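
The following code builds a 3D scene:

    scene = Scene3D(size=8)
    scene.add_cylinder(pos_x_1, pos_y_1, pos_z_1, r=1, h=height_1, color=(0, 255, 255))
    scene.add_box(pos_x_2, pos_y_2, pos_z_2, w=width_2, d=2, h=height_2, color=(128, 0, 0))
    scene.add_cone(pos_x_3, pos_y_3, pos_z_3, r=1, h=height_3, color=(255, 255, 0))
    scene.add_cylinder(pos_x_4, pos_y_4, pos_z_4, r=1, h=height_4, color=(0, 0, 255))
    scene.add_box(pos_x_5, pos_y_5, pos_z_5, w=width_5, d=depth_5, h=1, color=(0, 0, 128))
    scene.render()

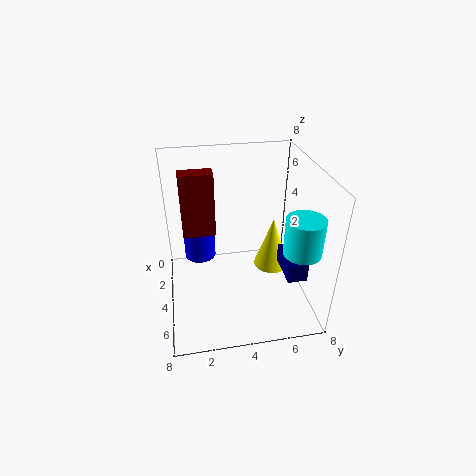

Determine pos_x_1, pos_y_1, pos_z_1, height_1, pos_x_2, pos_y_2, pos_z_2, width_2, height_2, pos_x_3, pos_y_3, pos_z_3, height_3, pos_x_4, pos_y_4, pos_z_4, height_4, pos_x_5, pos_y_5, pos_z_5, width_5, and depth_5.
pos_x_1 = 6
pos_y_1 = 7
pos_z_1 = 4
height_1 = 2
pos_x_2 = 1
pos_y_2 = 1
pos_z_2 = 3
width_2 = 1
height_2 = 4
pos_x_3 = 4
pos_y_3 = 6
pos_z_3 = 2
height_3 = 3
pos_x_4 = 1
pos_y_4 = 2
pos_z_4 = 1
height_4 = 3
pos_x_5 = 5
pos_y_5 = 6
pos_z_5 = 3
width_5 = 2
depth_5 = 1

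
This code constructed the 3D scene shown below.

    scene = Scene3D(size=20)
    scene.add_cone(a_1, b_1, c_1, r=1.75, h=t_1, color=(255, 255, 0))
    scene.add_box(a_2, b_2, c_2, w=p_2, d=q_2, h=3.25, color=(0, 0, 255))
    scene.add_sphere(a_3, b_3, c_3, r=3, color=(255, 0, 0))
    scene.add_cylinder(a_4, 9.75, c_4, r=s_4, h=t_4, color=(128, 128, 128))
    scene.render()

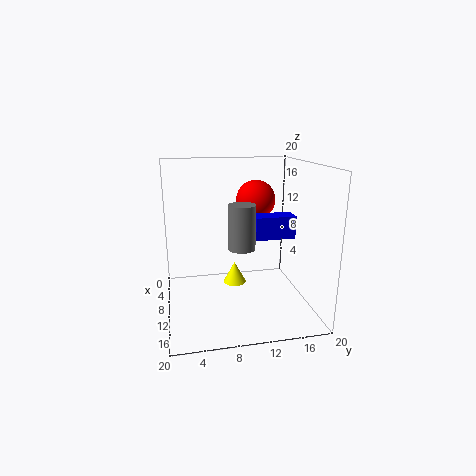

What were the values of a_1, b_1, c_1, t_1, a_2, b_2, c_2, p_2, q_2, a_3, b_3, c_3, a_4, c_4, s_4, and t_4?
a_1 = 6.25
b_1 = 10.25
c_1 = 1.5
t_1 = 3.25
a_2 = 7.75
b_2 = 12.5
c_2 = 9.5
p_2 = 2.75
q_2 = 5.75
a_3 = 4.25
b_3 = 14
c_3 = 14
a_4 = 13.5
c_4 = 9.75
s_4 = 1.75
t_4 = 5.75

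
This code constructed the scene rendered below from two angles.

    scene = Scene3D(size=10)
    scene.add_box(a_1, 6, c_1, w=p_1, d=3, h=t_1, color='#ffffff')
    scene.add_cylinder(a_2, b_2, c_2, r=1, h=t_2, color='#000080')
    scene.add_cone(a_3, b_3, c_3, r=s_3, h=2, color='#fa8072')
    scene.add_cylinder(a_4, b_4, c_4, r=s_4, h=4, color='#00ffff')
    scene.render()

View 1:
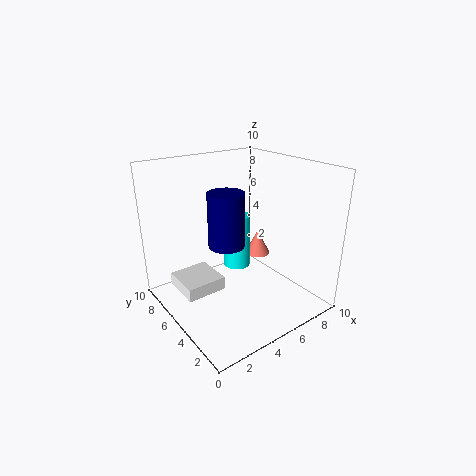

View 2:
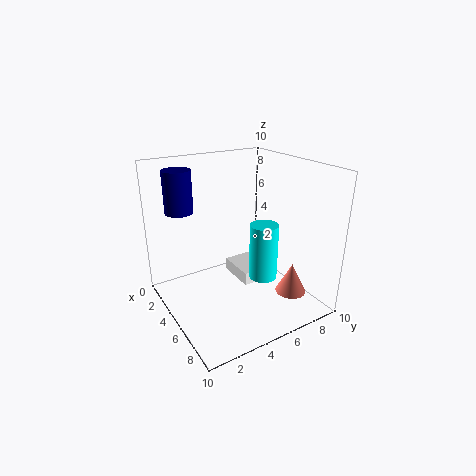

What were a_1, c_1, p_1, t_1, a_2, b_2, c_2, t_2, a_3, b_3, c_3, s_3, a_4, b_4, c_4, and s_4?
a_1 = 1.5
c_1 = 0.5
p_1 = 3
t_1 = 1
a_2 = 2
b_2 = 2
c_2 = 6.5
t_2 = 3
a_3 = 8.5
b_3 = 7
c_3 = 2
s_3 = 1
a_4 = 6
b_4 = 6.5
c_4 = 2
s_4 = 1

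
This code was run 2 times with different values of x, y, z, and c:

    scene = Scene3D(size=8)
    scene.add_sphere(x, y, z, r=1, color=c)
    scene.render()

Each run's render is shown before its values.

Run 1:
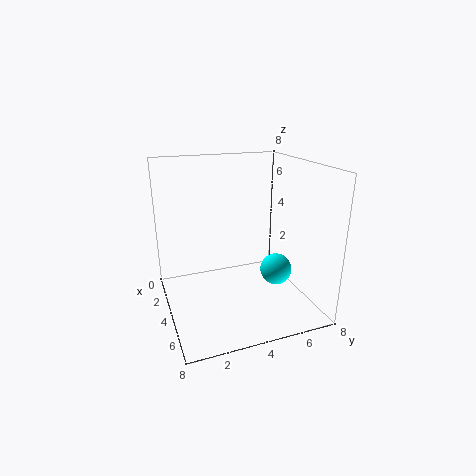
x = 3
y = 7
z = 1
c = 'cyan'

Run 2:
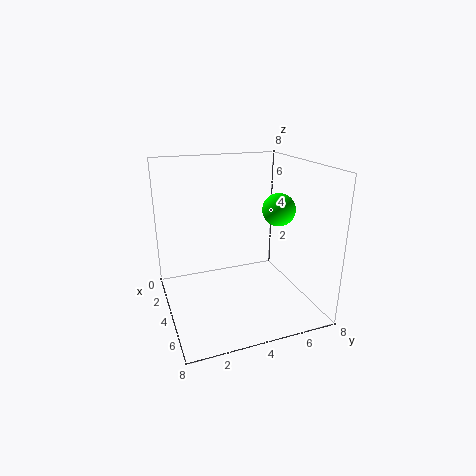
x = 3
y = 7
z = 5
c = 'lime'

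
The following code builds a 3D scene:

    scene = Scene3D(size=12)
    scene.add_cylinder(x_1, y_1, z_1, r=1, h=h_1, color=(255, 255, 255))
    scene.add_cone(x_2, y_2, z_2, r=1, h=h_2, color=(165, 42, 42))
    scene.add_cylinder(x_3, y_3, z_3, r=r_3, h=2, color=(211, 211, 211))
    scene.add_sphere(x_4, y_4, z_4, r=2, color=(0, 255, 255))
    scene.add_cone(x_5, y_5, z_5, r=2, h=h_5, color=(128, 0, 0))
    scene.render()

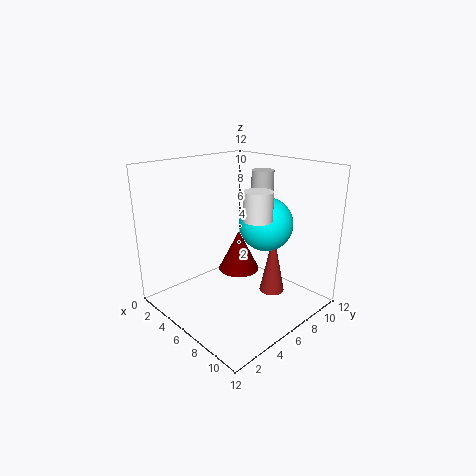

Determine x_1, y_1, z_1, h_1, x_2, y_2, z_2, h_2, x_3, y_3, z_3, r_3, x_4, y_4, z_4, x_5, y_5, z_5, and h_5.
x_1 = 10
y_1 = 4
z_1 = 9
h_1 = 2
x_2 = 9
y_2 = 7
z_2 = 2
h_2 = 5
x_3 = 5
y_3 = 10
z_3 = 9
r_3 = 1
x_4 = 9
y_4 = 6
z_4 = 8
x_5 = 3
y_5 = 9
z_5 = 1
h_5 = 4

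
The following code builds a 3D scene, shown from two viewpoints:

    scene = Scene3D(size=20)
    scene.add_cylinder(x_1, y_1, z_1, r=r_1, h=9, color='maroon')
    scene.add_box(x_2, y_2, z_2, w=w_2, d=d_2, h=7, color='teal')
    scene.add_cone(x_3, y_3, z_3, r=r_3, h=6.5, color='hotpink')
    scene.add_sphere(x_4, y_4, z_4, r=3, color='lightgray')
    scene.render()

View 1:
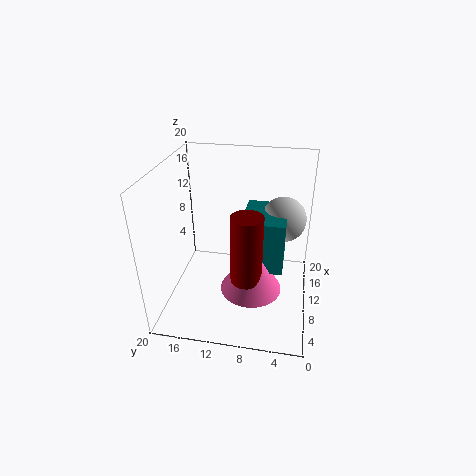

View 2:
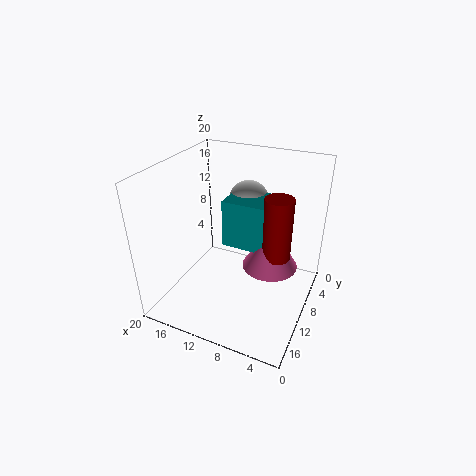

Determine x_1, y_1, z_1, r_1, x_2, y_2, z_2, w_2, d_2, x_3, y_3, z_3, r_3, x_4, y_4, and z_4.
x_1 = 5
y_1 = 8
z_1 = 7
r_1 = 2
x_2 = 6
y_2 = 3.5
z_2 = 7.5
w_2 = 7
d_2 = 5.5
x_3 = 6
y_3 = 7.5
z_3 = 5
r_3 = 4
x_4 = 11
y_4 = 4
z_4 = 13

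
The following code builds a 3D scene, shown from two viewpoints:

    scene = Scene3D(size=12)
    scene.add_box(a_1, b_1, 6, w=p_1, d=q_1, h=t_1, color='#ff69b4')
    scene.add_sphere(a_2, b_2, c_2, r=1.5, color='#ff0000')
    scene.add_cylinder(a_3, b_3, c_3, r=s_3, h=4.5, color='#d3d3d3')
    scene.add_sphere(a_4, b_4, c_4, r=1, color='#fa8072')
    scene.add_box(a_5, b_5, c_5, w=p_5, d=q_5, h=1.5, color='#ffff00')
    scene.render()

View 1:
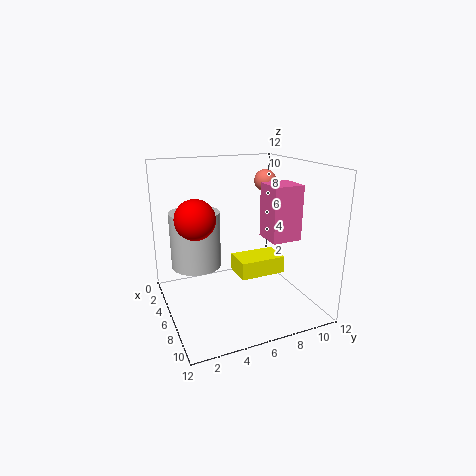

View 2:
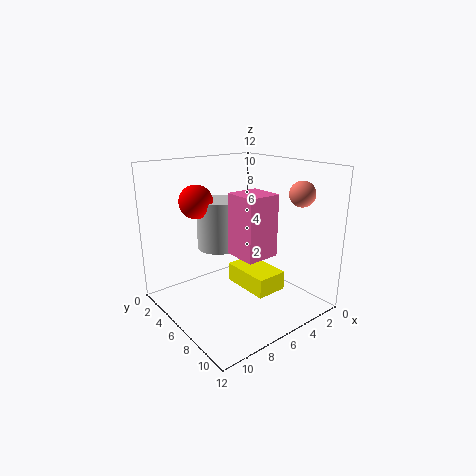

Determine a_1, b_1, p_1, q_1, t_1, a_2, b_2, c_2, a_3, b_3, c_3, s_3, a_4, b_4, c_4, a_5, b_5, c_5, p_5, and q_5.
a_1 = 6
b_1 = 8
p_1 = 2.5
q_1 = 2.5
t_1 = 4.5
a_2 = 7.5
b_2 = 2
c_2 = 8.5
a_3 = 5.5
b_3 = 2.5
c_3 = 4
s_3 = 2
a_4 = 3
b_4 = 10
c_4 = 10
a_5 = 4.5
b_5 = 6
c_5 = 2.5
p_5 = 2.5
q_5 = 4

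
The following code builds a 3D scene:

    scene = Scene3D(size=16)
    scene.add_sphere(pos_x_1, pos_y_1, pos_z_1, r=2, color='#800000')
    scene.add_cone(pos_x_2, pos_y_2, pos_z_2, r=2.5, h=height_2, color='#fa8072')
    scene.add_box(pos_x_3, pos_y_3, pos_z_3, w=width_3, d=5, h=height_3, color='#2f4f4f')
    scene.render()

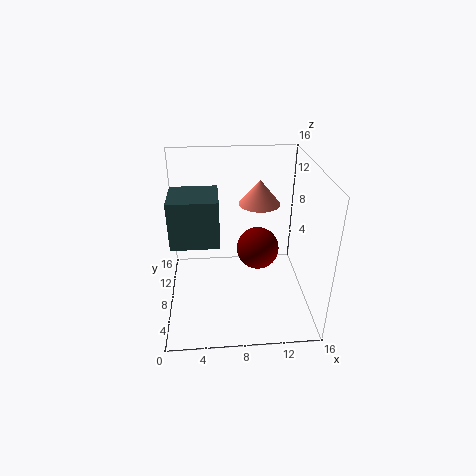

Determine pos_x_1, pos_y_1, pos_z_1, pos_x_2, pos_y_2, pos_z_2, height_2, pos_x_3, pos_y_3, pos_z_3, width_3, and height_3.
pos_x_1 = 9.5, pos_y_1 = 3.5, pos_z_1 = 9.5, pos_x_2 = 11, pos_y_2 = 12.5, pos_z_2 = 10, height_2 = 3, pos_x_3 = 0.5, pos_y_3 = 7.5, pos_z_3 = 7, width_3 = 5.5, height_3 = 5.5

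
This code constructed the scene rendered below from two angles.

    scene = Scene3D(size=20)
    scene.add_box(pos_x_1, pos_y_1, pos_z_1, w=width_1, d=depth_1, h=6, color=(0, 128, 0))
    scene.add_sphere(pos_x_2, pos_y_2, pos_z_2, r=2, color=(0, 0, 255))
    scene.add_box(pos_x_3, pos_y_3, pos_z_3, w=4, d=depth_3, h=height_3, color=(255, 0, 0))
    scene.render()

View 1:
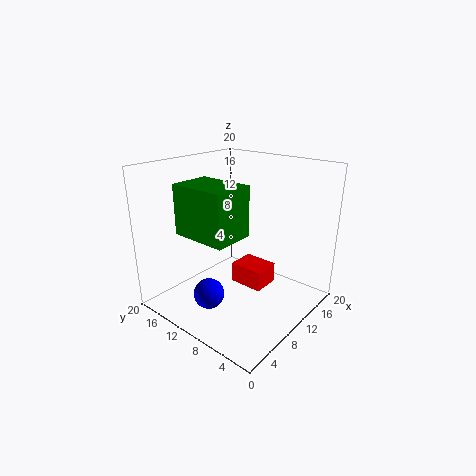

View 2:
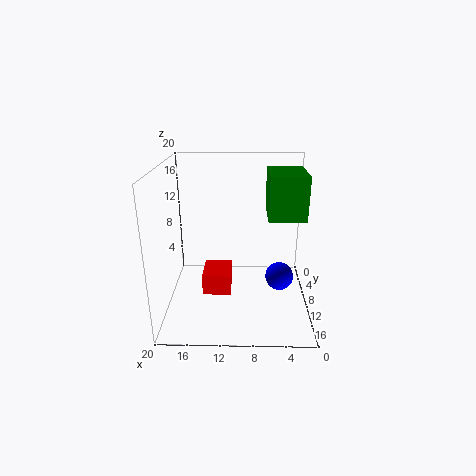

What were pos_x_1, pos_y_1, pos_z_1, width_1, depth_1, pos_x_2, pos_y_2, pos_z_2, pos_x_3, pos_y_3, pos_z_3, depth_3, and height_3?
pos_x_1 = 1
pos_y_1 = 5
pos_z_1 = 13
width_1 = 5
depth_1 = 7
pos_x_2 = 4
pos_y_2 = 10
pos_z_2 = 4
pos_x_3 = 11
pos_y_3 = 7
pos_z_3 = 2
depth_3 = 5
height_3 = 3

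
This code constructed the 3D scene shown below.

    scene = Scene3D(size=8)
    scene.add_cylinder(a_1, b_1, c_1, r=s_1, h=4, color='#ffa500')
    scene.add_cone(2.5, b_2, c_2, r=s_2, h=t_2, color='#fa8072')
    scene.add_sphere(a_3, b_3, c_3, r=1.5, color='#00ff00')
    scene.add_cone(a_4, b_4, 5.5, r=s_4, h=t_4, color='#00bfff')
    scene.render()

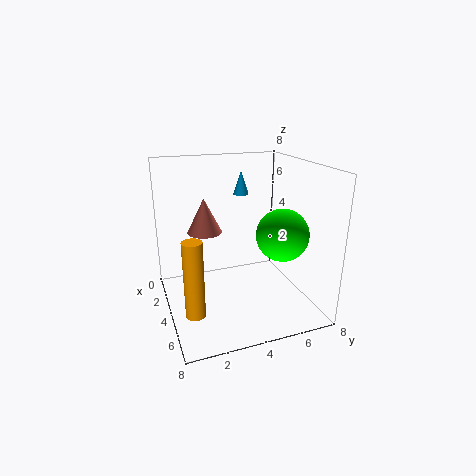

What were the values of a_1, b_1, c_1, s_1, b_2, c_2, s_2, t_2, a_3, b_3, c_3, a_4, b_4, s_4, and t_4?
a_1 = 6; b_1 = 1; c_1 = 1; s_1 = 0.5; b_2 = 2.5; c_2 = 4; s_2 = 1; t_2 = 2; a_3 = 4.5; b_3 = 6.5; c_3 = 4; a_4 = 0.5; b_4 = 5.5; s_4 = 0.5; t_4 = 1.5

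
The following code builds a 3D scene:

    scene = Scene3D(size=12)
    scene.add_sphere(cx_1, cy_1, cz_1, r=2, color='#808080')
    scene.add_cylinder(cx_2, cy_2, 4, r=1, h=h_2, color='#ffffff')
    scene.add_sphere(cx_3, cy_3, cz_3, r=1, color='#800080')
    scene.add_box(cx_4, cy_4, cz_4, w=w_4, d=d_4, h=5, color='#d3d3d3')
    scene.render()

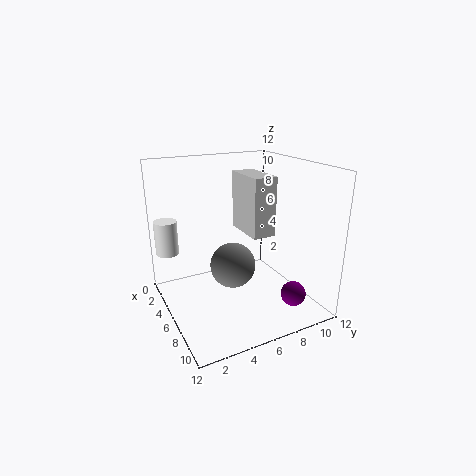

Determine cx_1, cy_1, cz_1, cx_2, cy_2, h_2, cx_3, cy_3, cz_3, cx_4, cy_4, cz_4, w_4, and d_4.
cx_1 = 5, cy_1 = 6, cz_1 = 3, cx_2 = 2, cy_2 = 1, h_2 = 3, cx_3 = 10, cy_3 = 9, cz_3 = 2, cx_4 = 3, cy_4 = 7, cz_4 = 6, w_4 = 4, d_4 = 2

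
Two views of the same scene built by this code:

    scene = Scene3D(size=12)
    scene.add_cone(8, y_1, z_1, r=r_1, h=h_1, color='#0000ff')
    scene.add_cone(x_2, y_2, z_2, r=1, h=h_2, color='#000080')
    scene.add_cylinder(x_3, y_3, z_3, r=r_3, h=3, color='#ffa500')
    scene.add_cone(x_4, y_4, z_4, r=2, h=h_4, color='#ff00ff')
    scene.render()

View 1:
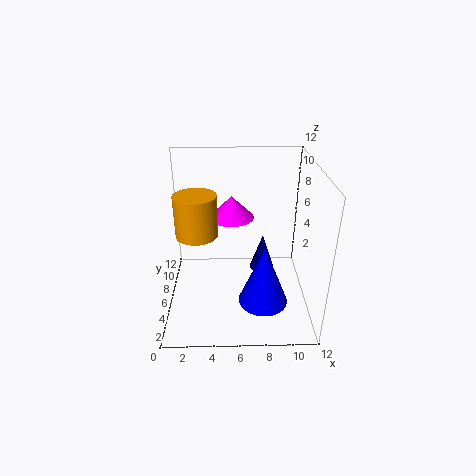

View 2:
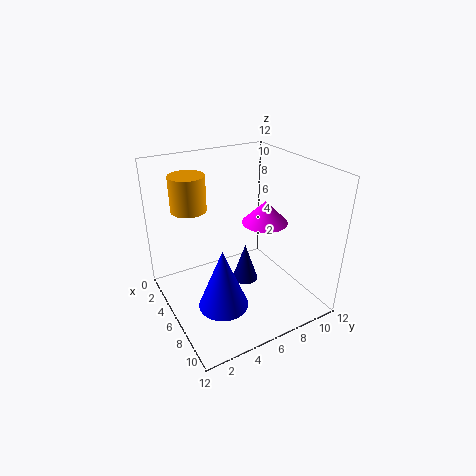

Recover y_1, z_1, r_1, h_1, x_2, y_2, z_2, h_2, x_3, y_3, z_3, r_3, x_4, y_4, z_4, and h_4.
y_1 = 3.5; z_1 = 1.5; r_1 = 2; h_1 = 5; x_2 = 8; y_2 = 5.5; z_2 = 3.5; h_2 = 3; x_3 = 3; y_3 = 3; z_3 = 8; r_3 = 1.5; x_4 = 5.5; y_4 = 9; z_4 = 6.5; h_4 = 2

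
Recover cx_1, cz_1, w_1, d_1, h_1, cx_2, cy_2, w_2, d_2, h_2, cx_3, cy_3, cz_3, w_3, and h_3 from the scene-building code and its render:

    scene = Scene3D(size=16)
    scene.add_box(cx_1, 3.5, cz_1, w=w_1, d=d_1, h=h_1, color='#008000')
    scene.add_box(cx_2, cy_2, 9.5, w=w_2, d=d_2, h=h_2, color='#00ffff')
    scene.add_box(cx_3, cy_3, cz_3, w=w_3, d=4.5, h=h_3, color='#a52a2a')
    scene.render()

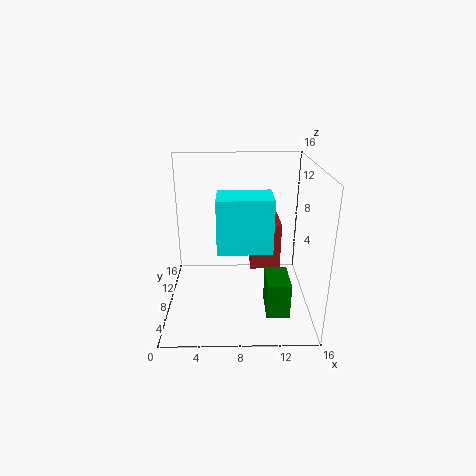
cx_1 = 11; cz_1 = 0.5; w_1 = 2.5; d_1 = 4; h_1 = 4; cx_2 = 6; cy_2 = 1; w_2 = 5; d_2 = 3.5; h_2 = 5; cx_3 = 9.5; cy_3 = 9; cz_3 = 3.5; w_3 = 3.5; h_3 = 5.5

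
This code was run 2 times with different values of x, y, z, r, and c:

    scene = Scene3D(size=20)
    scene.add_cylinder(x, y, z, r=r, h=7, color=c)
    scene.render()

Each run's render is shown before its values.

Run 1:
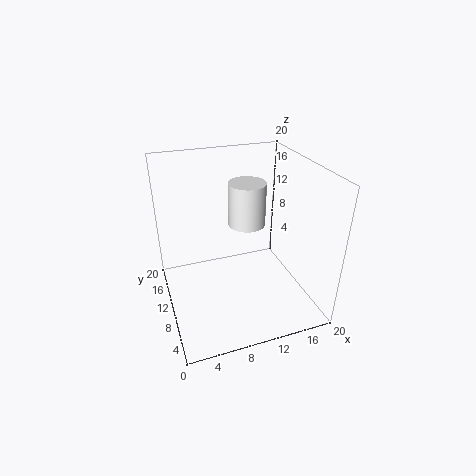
x = 14
y = 17
z = 8
r = 3
c = 'white'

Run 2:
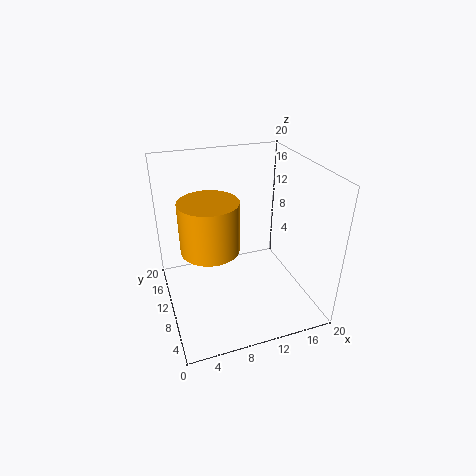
x = 6
y = 10
z = 9
r = 4
c = 'orange'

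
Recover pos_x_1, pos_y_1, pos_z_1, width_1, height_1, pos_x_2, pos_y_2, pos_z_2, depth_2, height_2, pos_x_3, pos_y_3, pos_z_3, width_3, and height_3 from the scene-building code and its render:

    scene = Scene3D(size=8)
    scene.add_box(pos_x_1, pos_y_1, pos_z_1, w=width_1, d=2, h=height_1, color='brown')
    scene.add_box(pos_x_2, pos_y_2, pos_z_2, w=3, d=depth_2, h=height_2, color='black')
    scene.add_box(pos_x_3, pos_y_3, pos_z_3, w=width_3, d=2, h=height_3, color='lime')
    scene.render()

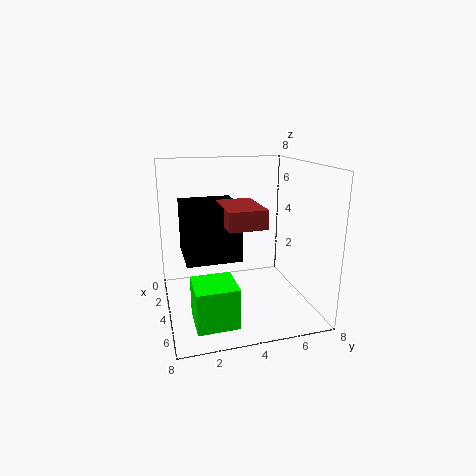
pos_x_1 = 3, pos_y_1 = 3, pos_z_1 = 5, width_1 = 3, height_1 = 1, pos_x_2 = 2, pos_y_2 = 1, pos_z_2 = 3, depth_2 = 3, height_2 = 3, pos_x_3 = 6, pos_y_3 = 1, pos_z_3 = 1, width_3 = 2, height_3 = 2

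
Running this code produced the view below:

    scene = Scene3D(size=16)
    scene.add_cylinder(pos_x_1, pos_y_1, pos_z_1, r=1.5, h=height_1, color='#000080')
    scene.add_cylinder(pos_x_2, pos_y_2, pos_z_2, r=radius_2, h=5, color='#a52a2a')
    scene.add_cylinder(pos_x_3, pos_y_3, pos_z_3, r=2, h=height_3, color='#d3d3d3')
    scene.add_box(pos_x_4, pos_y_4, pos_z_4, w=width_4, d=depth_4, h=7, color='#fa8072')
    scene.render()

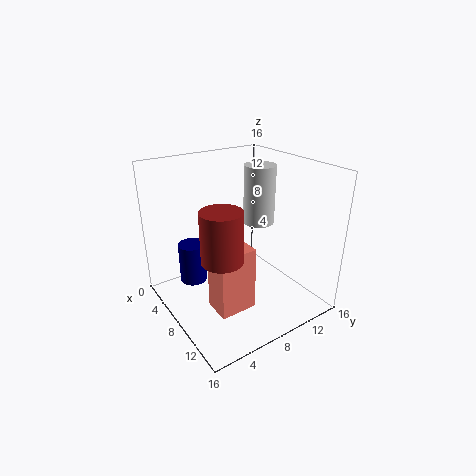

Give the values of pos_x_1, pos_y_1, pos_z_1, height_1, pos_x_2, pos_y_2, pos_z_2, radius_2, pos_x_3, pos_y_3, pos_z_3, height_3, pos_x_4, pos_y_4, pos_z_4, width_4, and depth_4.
pos_x_1 = 5.5
pos_y_1 = 3.5
pos_z_1 = 3
height_1 = 4.5
pos_x_2 = 12
pos_y_2 = 3.5
pos_z_2 = 8.5
radius_2 = 2
pos_x_3 = 4
pos_y_3 = 14
pos_z_3 = 7
height_3 = 7.5
pos_x_4 = 9
pos_y_4 = 3.5
pos_z_4 = 1.5
width_4 = 3
depth_4 = 4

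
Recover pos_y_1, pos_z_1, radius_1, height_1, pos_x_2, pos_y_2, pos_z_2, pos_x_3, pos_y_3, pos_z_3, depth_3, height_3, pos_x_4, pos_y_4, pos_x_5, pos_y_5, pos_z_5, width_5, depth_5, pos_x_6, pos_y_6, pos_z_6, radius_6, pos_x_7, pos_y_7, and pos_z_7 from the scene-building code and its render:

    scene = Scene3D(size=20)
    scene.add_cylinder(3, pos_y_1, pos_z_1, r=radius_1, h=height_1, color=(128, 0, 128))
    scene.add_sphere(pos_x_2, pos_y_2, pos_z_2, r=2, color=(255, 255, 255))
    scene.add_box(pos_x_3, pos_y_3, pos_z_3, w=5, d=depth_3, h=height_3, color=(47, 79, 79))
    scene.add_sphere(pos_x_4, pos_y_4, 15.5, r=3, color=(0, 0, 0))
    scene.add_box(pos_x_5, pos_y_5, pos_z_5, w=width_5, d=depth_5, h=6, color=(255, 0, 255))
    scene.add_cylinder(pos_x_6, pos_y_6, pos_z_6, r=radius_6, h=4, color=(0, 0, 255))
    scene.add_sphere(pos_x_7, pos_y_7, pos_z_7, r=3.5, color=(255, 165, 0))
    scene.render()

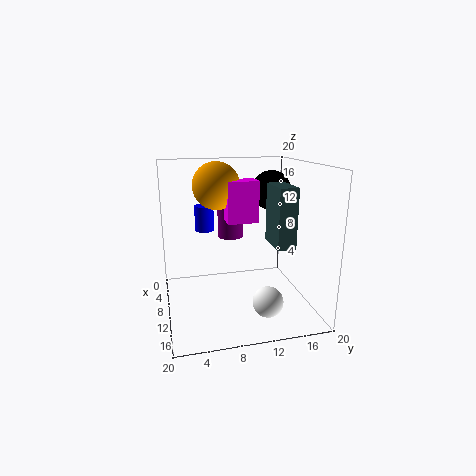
pos_y_1 = 10.5; pos_z_1 = 8; radius_1 = 2; height_1 = 5; pos_x_2 = 16; pos_y_2 = 12.5; pos_z_2 = 3; pos_x_3 = 10; pos_y_3 = 14; pos_z_3 = 9.5; depth_3 = 2.5; height_3 = 8; pos_x_4 = 5; pos_y_4 = 16.5; pos_x_5 = 5.5; pos_y_5 = 9; pos_z_5 = 11.5; width_5 = 3; depth_5 = 4.5; pos_x_6 = 2; pos_y_6 = 6.5; pos_z_6 = 9; radius_6 = 1.5; pos_x_7 = 5; pos_y_7 = 8; pos_z_7 = 16.5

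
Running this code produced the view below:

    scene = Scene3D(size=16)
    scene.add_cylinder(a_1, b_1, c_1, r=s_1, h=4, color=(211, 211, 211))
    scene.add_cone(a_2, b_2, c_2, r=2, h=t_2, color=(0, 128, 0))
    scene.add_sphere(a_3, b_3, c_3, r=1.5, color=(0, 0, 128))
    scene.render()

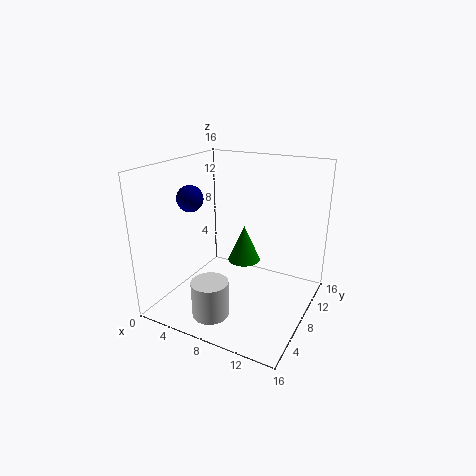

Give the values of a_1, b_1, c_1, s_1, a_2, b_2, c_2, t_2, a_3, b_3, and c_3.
a_1 = 7
b_1 = 3.5
c_1 = 0.5
s_1 = 2
a_2 = 7
b_2 = 11.5
c_2 = 3.5
t_2 = 4.5
a_3 = 2.5
b_3 = 7
c_3 = 12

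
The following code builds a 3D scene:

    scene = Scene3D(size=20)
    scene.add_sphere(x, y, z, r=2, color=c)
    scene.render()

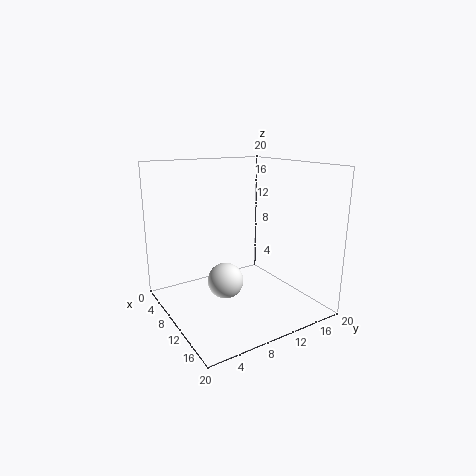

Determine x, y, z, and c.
x = 17
y = 4
z = 8
c = 'white'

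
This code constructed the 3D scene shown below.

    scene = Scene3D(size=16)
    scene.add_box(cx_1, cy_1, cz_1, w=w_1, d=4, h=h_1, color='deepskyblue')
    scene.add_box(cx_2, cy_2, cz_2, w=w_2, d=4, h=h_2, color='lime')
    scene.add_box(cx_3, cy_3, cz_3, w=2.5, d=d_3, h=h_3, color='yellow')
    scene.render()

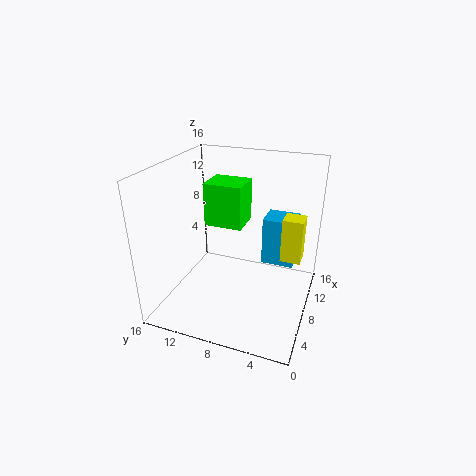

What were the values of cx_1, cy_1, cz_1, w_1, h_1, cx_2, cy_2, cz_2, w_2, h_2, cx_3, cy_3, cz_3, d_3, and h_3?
cx_1 = 12.5, cy_1 = 2.5, cz_1 = 2.5, w_1 = 3.5, h_1 = 6, cx_2 = 6, cy_2 = 7, cz_2 = 10, w_2 = 3.5, h_2 = 4.5, cx_3 = 12, cy_3 = 1.5, cz_3 = 3.5, d_3 = 2.5, h_3 = 5.5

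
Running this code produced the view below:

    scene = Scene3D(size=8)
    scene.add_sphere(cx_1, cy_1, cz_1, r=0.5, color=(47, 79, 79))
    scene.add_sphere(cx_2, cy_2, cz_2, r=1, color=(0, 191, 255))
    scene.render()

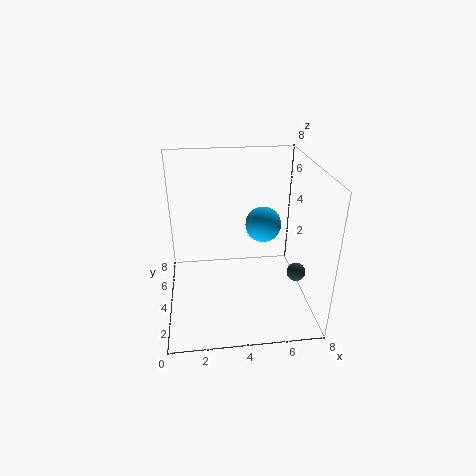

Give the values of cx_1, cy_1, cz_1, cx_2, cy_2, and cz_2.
cx_1 = 7
cy_1 = 2.5
cz_1 = 2.5
cx_2 = 5.5
cy_2 = 4.5
cz_2 = 4.5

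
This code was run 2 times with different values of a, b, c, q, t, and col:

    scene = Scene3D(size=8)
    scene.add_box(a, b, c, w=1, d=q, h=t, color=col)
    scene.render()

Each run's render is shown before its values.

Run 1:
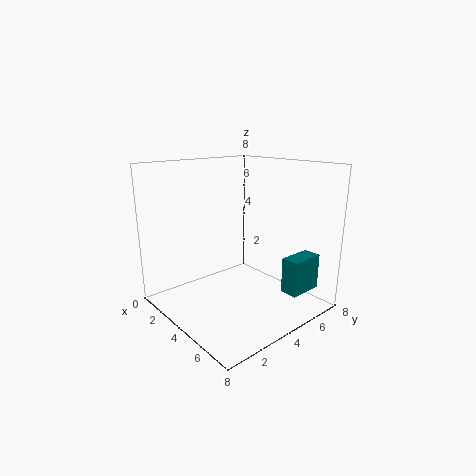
a = 6, b = 5.5, c = 1, q = 2, t = 2, col = 'teal'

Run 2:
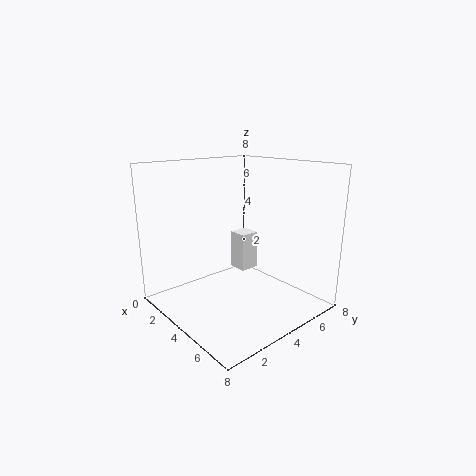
a = 4, b = 3.5, c = 2.5, q = 1, t = 2, col = 'white'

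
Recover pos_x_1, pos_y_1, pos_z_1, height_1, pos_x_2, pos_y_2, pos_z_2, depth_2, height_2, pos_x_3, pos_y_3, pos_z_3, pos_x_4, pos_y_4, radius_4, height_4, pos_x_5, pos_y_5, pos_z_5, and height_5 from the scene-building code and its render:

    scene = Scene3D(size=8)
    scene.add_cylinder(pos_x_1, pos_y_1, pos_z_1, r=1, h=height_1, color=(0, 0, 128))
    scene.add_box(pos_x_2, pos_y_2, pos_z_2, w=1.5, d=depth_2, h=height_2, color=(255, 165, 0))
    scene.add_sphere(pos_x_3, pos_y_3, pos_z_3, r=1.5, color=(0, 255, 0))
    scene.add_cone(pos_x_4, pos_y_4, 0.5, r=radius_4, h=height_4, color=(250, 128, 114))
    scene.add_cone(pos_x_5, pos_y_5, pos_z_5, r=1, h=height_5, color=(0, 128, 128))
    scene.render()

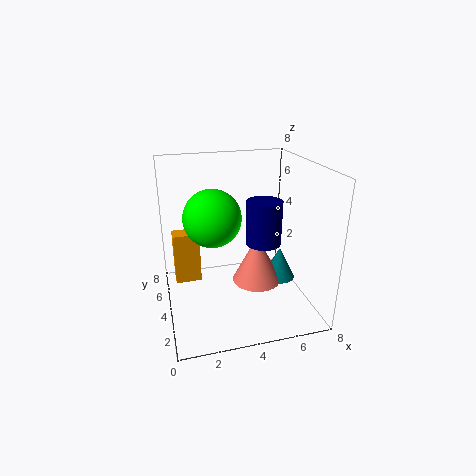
pos_x_1 = 5.5
pos_y_1 = 4
pos_z_1 = 3.5
height_1 = 2.5
pos_x_2 = 0.5
pos_y_2 = 5
pos_z_2 = 1
depth_2 = 1
height_2 = 3
pos_x_3 = 2.5
pos_y_3 = 3.5
pos_z_3 = 5.5
pos_x_4 = 5.5
pos_y_4 = 5
radius_4 = 1.5
height_4 = 3
pos_x_5 = 7
pos_y_5 = 5
pos_z_5 = 0.5
height_5 = 2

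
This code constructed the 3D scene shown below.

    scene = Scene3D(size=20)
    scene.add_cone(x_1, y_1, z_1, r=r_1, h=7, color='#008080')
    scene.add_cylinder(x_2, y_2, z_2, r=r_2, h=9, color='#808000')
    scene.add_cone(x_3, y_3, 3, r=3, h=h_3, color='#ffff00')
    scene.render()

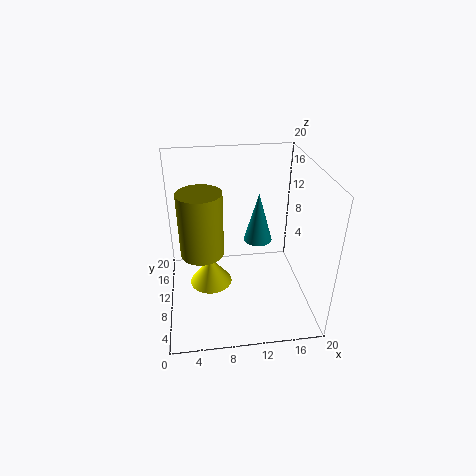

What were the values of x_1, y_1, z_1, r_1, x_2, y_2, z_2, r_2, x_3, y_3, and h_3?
x_1 = 13
y_1 = 11
z_1 = 9
r_1 = 2
x_2 = 5
y_2 = 10
z_2 = 8
r_2 = 3
x_3 = 6
y_3 = 10
h_3 = 4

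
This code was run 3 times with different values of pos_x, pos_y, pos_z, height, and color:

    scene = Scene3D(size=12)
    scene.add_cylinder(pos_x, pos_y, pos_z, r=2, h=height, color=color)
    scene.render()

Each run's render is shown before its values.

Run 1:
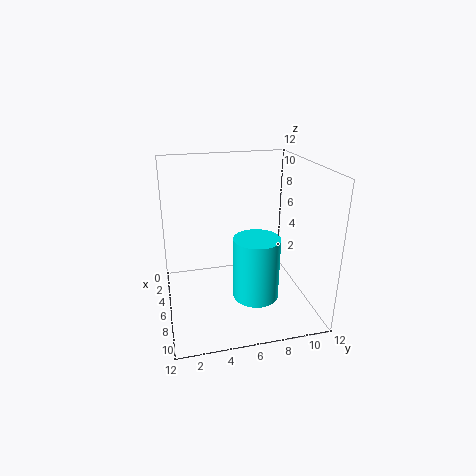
pos_x = 6.5, pos_y = 7.5, pos_z = 0.5, height = 5.5, color = 'cyan'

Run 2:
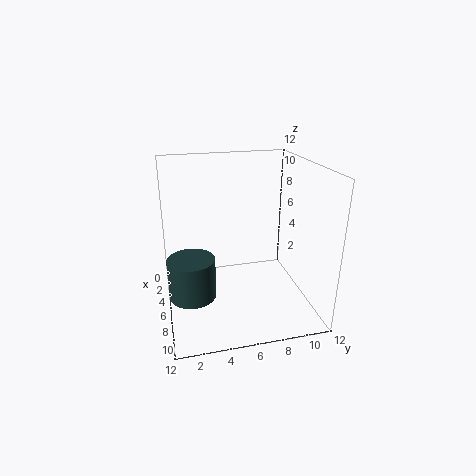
pos_x = 6, pos_y = 2, pos_z = 1, height = 3.5, color = 'darkslategray'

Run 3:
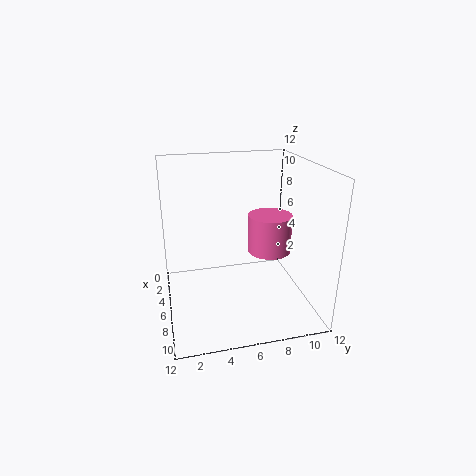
pos_x = 4, pos_y = 9.5, pos_z = 3.5, height = 3.5, color = 'hotpink'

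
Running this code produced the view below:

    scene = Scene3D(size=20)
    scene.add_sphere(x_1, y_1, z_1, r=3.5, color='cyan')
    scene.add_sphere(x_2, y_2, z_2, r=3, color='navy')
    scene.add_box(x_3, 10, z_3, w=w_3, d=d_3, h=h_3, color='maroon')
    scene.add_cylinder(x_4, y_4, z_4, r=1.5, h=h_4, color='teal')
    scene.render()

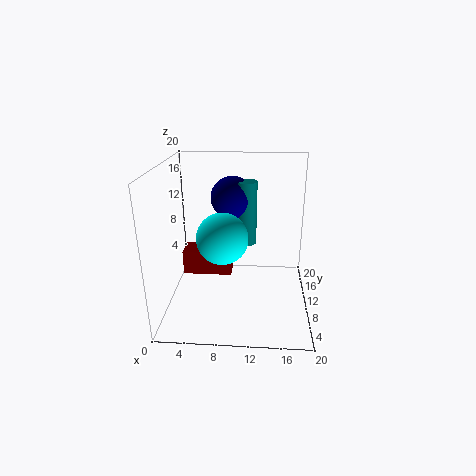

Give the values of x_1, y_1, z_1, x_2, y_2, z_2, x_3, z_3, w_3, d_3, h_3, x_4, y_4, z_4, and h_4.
x_1 = 8, y_1 = 8.5, z_1 = 10.5, x_2 = 9, y_2 = 12.5, z_2 = 15, x_3 = 2, z_3 = 4, w_3 = 7, d_3 = 3.5, h_3 = 3.5, x_4 = 11, y_4 = 12, z_4 = 8.5, h_4 = 9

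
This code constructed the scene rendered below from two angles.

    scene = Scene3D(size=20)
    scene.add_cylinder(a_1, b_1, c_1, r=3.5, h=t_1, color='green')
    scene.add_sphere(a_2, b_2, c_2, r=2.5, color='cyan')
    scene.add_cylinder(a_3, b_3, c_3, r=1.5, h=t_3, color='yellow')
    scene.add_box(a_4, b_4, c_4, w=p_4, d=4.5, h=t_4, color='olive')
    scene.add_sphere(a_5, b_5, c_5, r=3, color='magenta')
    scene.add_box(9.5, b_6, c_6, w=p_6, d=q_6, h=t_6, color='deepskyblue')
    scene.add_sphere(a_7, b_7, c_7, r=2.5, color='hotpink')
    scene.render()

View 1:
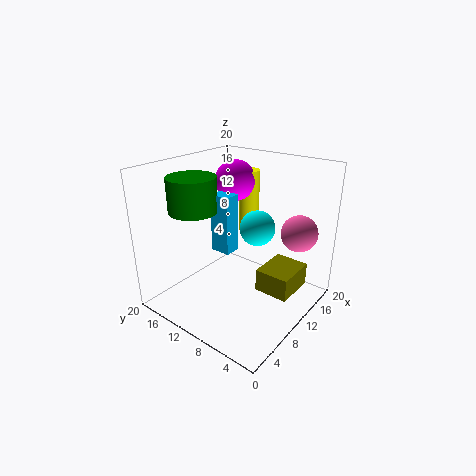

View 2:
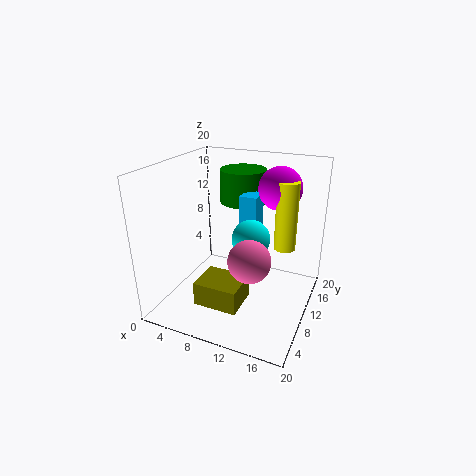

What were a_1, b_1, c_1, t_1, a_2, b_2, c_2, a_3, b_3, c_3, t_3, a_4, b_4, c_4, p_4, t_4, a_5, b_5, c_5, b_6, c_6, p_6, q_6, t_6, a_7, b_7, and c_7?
a_1 = 8, b_1 = 16.5, c_1 = 13, t_1 = 5, a_2 = 12.5, b_2 = 8.5, c_2 = 11, a_3 = 16, b_3 = 12.5, c_3 = 8.5, t_3 = 9.5, a_4 = 8, b_4 = 1, c_4 = 4.5, p_4 = 5.5, t_4 = 3, a_5 = 14.5, b_5 = 14, c_5 = 16.5, b_6 = 11.5, c_6 = 7, p_6 = 2.5, q_6 = 3, t_6 = 8.5, a_7 = 14.5, b_7 = 3, c_7 = 11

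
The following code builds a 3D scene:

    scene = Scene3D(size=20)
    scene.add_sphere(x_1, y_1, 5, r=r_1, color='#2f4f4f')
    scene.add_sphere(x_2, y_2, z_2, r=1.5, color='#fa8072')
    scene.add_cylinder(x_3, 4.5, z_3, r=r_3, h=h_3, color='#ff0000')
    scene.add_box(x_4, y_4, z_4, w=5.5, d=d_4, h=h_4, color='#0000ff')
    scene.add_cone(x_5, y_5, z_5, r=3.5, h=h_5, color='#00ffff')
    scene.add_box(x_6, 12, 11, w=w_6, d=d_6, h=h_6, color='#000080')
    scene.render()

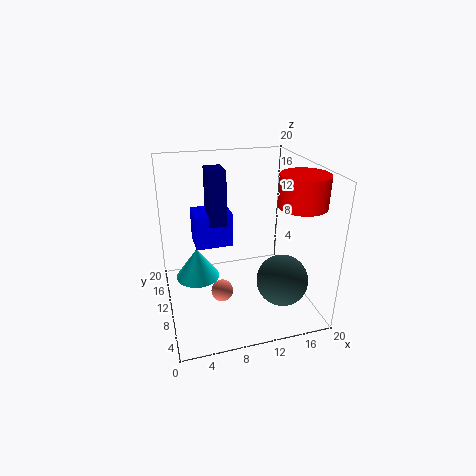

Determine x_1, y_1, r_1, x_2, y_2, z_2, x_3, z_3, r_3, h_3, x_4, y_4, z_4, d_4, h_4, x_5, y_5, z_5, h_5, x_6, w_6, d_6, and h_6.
x_1 = 15, y_1 = 5.5, r_1 = 3.5, x_2 = 7, y_2 = 7.5, z_2 = 3.5, x_3 = 16.5, z_3 = 16, r_3 = 3, h_3 = 4, x_4 = 4.5, y_4 = 12.5, z_4 = 7.5, d_4 = 4.5, h_4 = 5, x_5 = 5, y_5 = 16.5, z_5 = 0.5, h_5 = 5, x_6 = 6.5, w_6 = 2.5, d_6 = 3.5, h_6 = 8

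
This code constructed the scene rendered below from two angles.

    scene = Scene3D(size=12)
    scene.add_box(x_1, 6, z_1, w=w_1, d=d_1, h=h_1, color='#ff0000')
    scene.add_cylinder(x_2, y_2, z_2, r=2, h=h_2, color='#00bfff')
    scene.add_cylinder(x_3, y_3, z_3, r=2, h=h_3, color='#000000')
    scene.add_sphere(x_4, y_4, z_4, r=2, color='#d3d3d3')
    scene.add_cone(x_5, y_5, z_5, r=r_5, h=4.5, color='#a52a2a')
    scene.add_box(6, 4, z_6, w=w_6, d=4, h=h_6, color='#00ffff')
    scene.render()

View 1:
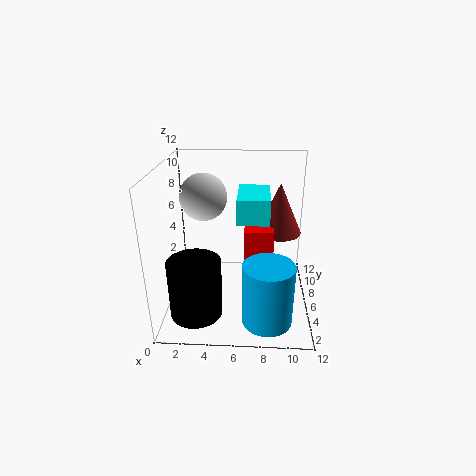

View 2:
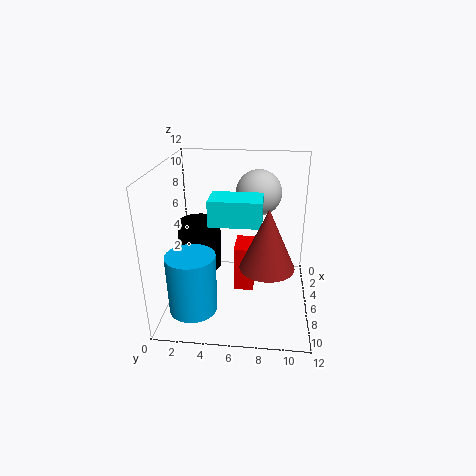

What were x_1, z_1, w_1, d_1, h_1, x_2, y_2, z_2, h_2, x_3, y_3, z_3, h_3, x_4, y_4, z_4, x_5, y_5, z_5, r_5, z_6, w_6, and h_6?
x_1 = 6.5
z_1 = 3
w_1 = 2.5
d_1 = 1.5
h_1 = 3.5
x_2 = 8.5
y_2 = 2.5
z_2 = 0.5
h_2 = 5
x_3 = 3
y_3 = 2
z_3 = 1.5
h_3 = 4.5
x_4 = 3
y_4 = 7.5
z_4 = 9
x_5 = 9.5
y_5 = 8.5
z_5 = 5.5
r_5 = 2
z_6 = 8
w_6 = 2.5
h_6 = 2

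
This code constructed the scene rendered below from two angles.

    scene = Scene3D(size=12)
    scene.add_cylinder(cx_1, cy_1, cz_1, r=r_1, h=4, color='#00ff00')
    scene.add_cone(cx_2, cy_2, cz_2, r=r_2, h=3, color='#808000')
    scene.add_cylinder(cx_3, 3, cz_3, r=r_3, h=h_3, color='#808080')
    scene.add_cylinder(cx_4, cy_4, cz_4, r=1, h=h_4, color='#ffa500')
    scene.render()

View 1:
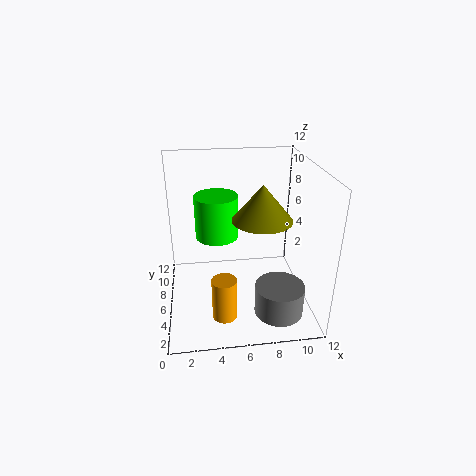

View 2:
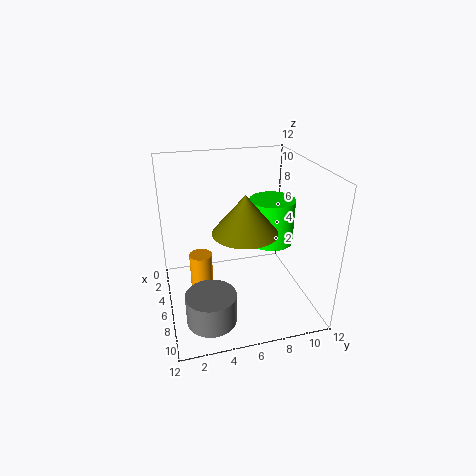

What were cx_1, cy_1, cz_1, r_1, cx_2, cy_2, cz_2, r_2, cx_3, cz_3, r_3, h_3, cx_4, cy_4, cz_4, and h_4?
cx_1 = 4.5, cy_1 = 9.5, cz_1 = 4.5, r_1 = 2, cx_2 = 8, cy_2 = 6, cz_2 = 7.5, r_2 = 2.5, cx_3 = 9, cz_3 = 0.5, r_3 = 2, h_3 = 2.5, cx_4 = 4.5, cy_4 = 3, cz_4 = 0.5, h_4 = 3.5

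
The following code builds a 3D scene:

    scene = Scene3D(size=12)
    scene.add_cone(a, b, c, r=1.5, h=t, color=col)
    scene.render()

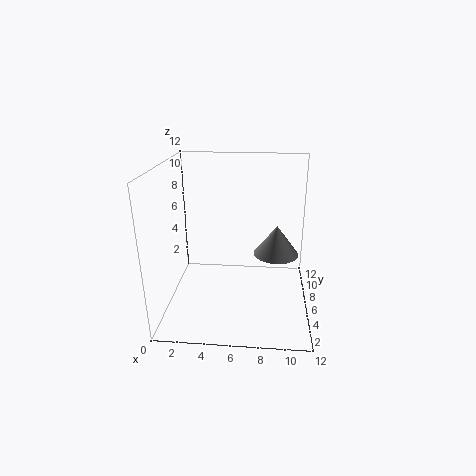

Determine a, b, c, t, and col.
a = 9
b = 1.5
c = 7
t = 2
col = 'gray'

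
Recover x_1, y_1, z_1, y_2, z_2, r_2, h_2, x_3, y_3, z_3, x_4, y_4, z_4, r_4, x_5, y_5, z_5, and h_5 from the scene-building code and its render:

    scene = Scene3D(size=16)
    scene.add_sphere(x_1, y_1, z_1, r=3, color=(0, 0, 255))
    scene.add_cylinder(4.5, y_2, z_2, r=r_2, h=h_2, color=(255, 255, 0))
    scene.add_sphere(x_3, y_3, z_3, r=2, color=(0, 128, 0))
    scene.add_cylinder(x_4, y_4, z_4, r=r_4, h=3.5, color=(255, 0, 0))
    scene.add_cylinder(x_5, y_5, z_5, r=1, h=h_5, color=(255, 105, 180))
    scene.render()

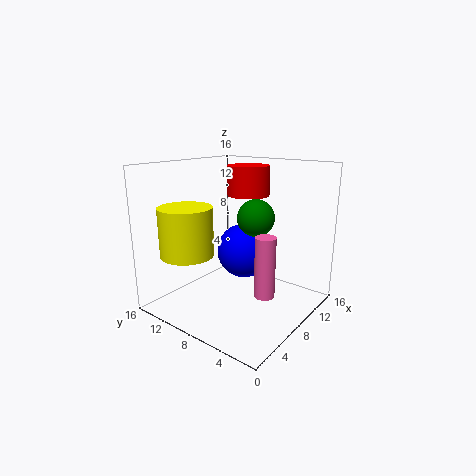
x_1 = 8.5
y_1 = 7.5
z_1 = 6.5
y_2 = 12.5
z_2 = 6
r_2 = 3
h_2 = 5.5
x_3 = 8.5
y_3 = 6
z_3 = 10.5
x_4 = 12
y_4 = 9.5
z_4 = 12
r_4 = 2.5
x_5 = 5
y_5 = 2.5
z_5 = 4
h_5 = 6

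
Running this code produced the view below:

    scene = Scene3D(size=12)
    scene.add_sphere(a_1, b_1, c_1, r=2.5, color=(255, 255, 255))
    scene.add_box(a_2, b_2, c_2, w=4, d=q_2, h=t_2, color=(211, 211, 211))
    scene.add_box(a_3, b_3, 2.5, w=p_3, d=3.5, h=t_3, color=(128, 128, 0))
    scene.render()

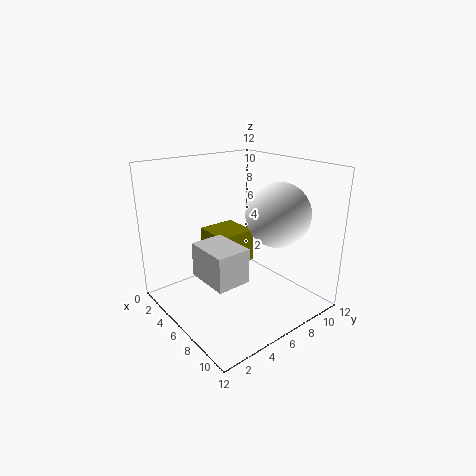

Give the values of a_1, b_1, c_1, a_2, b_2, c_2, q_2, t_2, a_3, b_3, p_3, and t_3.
a_1 = 9
b_1 = 7.5
c_1 = 8.5
a_2 = 3.5
b_2 = 3
c_2 = 2.5
q_2 = 3
t_2 = 3
a_3 = 1
b_3 = 5.5
p_3 = 3.5
t_3 = 3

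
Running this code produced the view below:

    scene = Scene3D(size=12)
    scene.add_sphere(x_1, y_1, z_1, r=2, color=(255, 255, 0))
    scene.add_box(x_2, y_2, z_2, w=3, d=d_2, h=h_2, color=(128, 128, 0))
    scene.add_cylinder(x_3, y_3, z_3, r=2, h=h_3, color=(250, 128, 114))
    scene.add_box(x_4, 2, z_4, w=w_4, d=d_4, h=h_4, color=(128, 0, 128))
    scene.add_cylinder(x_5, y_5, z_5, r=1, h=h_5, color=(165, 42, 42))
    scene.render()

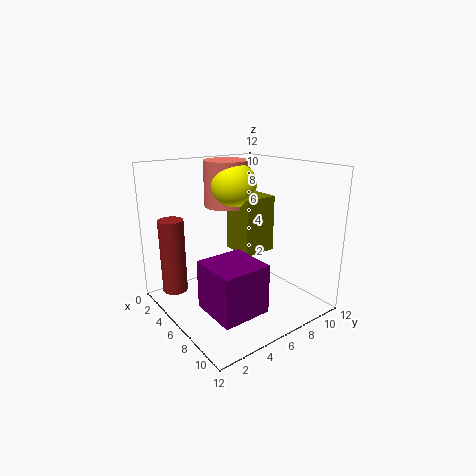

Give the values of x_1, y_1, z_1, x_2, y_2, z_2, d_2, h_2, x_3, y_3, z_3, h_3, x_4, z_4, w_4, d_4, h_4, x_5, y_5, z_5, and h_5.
x_1 = 4; y_1 = 7; z_1 = 10; x_2 = 3; y_2 = 7; z_2 = 4; d_2 = 3; h_2 = 5; x_3 = 3; y_3 = 7; z_3 = 8; h_3 = 4; x_4 = 6; z_4 = 1; w_4 = 4; d_4 = 4; h_4 = 4; x_5 = 4; y_5 = 1; z_5 = 2; h_5 = 6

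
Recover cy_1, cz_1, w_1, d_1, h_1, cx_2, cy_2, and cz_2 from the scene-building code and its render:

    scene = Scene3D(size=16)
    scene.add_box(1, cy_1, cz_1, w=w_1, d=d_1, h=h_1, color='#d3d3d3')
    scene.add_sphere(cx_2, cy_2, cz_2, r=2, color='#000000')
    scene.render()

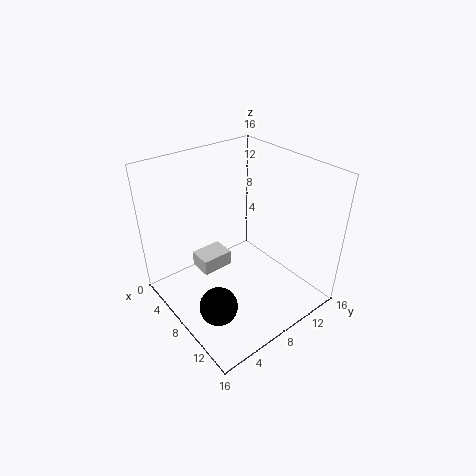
cy_1 = 6, cz_1 = 1, w_1 = 3, d_1 = 4, h_1 = 2, cx_2 = 11, cy_2 = 3, cz_2 = 3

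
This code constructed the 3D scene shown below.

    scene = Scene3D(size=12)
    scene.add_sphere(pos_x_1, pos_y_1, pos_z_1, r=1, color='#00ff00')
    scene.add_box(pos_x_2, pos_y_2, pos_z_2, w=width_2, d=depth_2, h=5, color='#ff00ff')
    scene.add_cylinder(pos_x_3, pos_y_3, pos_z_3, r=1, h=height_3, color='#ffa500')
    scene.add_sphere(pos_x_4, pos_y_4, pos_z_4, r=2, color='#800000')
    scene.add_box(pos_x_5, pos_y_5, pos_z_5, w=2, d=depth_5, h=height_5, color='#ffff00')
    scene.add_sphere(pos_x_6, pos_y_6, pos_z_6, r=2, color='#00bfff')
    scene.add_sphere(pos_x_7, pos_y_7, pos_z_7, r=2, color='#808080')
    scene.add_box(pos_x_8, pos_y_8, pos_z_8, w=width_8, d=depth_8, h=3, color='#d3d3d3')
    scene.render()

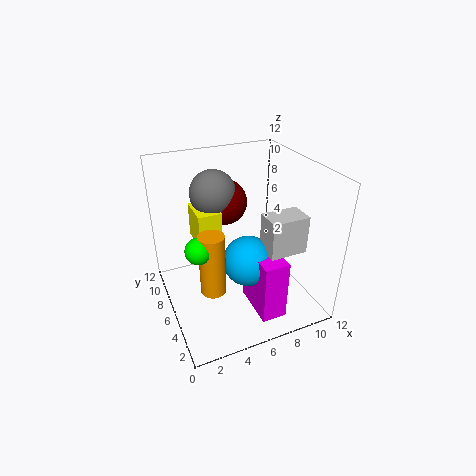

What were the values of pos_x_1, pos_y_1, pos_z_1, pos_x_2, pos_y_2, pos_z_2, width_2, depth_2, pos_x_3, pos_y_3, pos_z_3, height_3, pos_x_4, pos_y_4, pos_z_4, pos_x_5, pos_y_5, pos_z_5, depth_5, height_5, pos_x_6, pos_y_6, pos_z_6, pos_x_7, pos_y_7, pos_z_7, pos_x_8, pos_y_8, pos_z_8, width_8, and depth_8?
pos_x_1 = 2
pos_y_1 = 4
pos_z_1 = 7
pos_x_2 = 6
pos_y_2 = 1
pos_z_2 = 1
width_2 = 2
depth_2 = 4
pos_x_3 = 3
pos_y_3 = 4
pos_z_3 = 3
height_3 = 5
pos_x_4 = 6
pos_y_4 = 9
pos_z_4 = 8
pos_x_5 = 3
pos_y_5 = 7
pos_z_5 = 5
depth_5 = 3
height_5 = 3
pos_x_6 = 6
pos_y_6 = 4
pos_z_6 = 5
pos_x_7 = 5
pos_y_7 = 9
pos_z_7 = 9
pos_x_8 = 7
pos_y_8 = 2
pos_z_8 = 6
width_8 = 3
depth_8 = 2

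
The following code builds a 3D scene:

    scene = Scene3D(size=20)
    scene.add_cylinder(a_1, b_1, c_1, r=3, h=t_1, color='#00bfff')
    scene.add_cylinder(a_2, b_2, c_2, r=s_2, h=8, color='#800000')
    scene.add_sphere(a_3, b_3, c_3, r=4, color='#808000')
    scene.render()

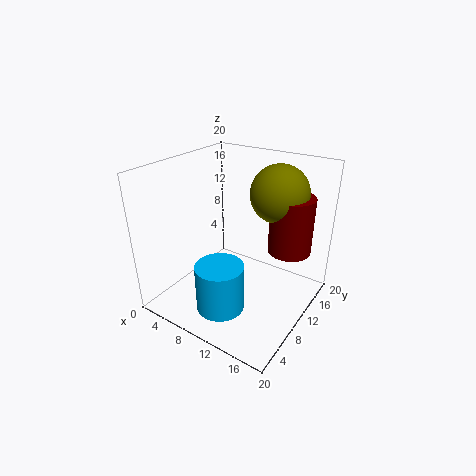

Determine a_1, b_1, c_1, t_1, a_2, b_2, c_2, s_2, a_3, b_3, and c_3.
a_1 = 12, b_1 = 3, c_1 = 4, t_1 = 6, a_2 = 16, b_2 = 14, c_2 = 8, s_2 = 3, a_3 = 14, b_3 = 14, c_3 = 16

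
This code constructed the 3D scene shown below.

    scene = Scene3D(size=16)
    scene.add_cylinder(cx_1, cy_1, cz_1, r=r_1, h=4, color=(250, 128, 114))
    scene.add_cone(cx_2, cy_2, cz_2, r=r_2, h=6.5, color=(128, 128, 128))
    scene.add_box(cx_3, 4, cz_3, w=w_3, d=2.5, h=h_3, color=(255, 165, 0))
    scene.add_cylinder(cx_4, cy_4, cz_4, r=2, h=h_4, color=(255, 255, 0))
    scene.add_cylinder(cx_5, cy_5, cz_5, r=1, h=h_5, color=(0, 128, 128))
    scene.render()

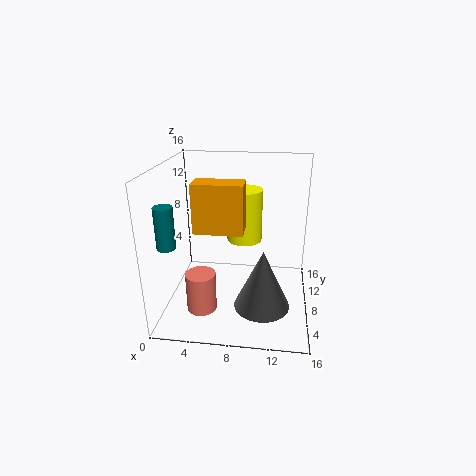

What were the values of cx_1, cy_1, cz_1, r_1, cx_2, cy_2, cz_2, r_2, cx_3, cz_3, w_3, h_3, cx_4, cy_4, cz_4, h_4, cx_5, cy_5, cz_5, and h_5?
cx_1 = 5; cy_1 = 2.5; cz_1 = 2.5; r_1 = 1.5; cx_2 = 11; cy_2 = 5; cz_2 = 1.5; r_2 = 3; cx_3 = 4; cz_3 = 10; w_3 = 5; h_3 = 5; cx_4 = 8.5; cy_4 = 10; cz_4 = 7; h_4 = 6; cx_5 = 1; cy_5 = 4.5; cz_5 = 8; h_5 = 4.5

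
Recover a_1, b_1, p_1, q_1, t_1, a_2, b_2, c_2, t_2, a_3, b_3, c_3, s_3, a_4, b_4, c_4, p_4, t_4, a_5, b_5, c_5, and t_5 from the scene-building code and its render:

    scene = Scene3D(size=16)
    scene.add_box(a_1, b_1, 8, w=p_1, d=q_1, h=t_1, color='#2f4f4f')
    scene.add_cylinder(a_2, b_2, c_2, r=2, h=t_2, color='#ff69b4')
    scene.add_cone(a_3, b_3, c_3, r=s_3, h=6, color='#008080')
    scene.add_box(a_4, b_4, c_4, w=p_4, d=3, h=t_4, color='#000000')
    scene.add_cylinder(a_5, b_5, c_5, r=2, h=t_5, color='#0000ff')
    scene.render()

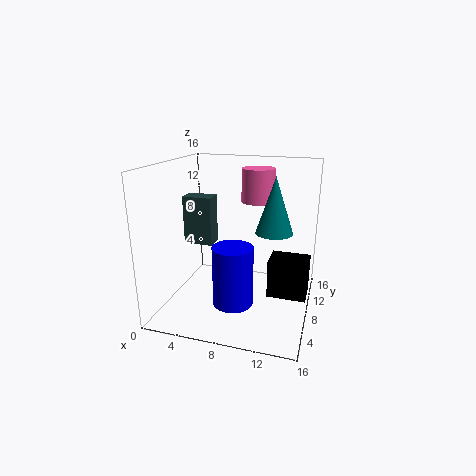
a_1 = 3, b_1 = 5, p_1 = 3, q_1 = 2, t_1 = 5, a_2 = 9, b_2 = 13, c_2 = 11, t_2 = 4, a_3 = 12, b_3 = 8, c_3 = 9, s_3 = 2, a_4 = 12, b_4 = 5, c_4 = 3, p_4 = 4, t_4 = 4, a_5 = 9, b_5 = 3, c_5 = 3, t_5 = 6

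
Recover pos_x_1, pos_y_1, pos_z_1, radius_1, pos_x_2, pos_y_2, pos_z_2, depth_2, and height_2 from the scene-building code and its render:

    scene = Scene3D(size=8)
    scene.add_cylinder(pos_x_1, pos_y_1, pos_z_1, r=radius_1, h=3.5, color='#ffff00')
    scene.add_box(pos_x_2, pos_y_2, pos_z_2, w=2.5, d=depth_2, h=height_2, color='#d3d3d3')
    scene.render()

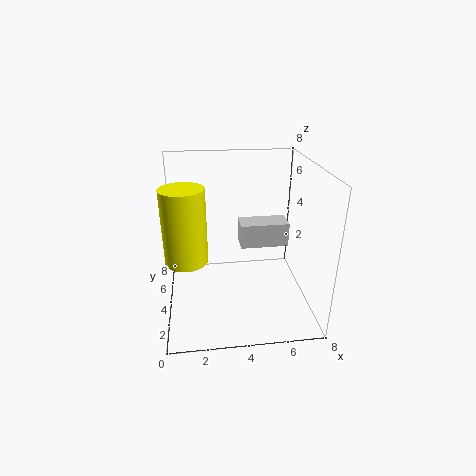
pos_x_1 = 1.25, pos_y_1 = 1.5, pos_z_1 = 4.25, radius_1 = 1, pos_x_2 = 4, pos_y_2 = 2.75, pos_z_2 = 4, depth_2 = 1.25, height_2 = 1.25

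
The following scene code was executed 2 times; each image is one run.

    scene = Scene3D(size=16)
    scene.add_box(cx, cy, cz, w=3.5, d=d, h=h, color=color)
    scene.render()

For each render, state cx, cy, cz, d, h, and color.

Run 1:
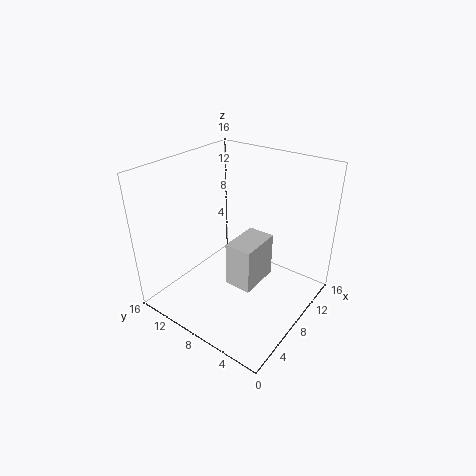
cx = 0.25
cy = 1.25
cz = 9
d = 2.25
h = 3.75
color = 'lightgray'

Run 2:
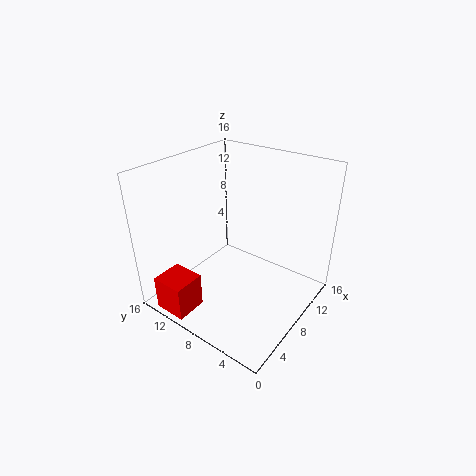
cx = 0.5
cy = 10.25
cz = 0.25
d = 3.75
h = 4
color = 'red'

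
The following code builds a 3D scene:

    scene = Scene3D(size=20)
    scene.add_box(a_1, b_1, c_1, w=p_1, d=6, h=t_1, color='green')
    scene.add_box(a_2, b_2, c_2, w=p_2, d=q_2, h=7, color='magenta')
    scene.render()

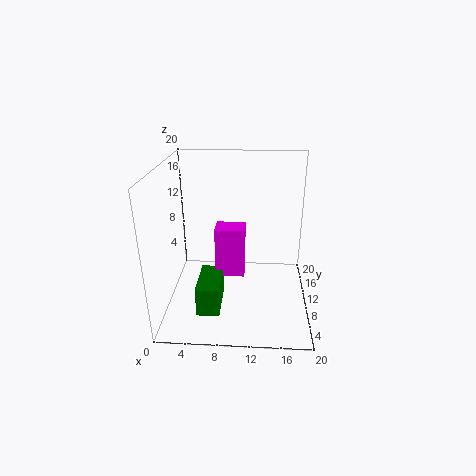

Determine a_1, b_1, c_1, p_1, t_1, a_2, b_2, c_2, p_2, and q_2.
a_1 = 5, b_1 = 3, c_1 = 2, p_1 = 3, t_1 = 4, a_2 = 7, b_2 = 8, c_2 = 5, p_2 = 4, q_2 = 3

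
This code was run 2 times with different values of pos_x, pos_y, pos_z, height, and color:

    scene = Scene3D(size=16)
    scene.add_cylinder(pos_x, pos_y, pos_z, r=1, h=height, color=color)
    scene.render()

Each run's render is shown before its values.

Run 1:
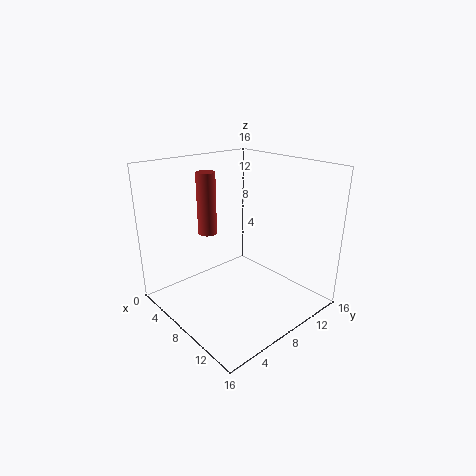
pos_x = 6.5, pos_y = 5, pos_z = 9, height = 6.5, color = 'brown'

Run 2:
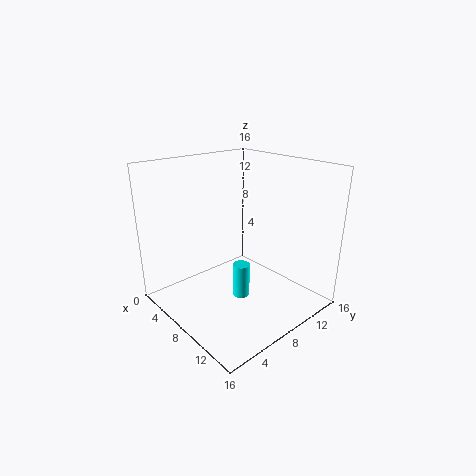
pos_x = 8, pos_y = 8.5, pos_z = 0.5, height = 4, color = 'cyan'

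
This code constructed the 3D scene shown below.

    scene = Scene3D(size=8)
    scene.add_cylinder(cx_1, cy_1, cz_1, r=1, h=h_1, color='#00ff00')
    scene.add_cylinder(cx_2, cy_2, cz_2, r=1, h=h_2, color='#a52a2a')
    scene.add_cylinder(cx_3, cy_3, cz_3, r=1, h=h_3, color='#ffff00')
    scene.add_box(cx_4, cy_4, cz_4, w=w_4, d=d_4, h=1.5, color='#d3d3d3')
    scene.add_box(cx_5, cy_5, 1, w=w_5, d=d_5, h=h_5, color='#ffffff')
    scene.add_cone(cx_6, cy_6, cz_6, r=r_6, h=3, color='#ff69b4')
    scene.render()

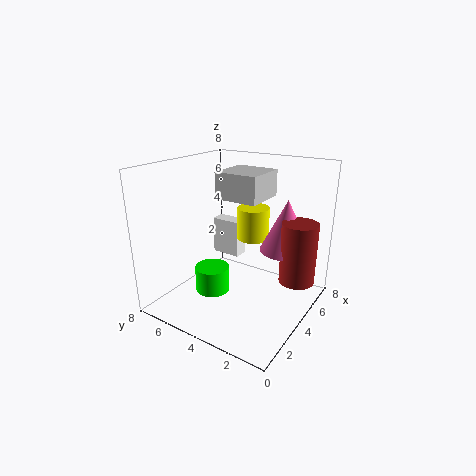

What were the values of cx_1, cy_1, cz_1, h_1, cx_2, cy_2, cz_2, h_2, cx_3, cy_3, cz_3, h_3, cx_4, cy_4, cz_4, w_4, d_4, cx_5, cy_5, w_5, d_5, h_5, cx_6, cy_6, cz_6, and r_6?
cx_1 = 3.5; cy_1 = 5.5; cz_1 = 0.5; h_1 = 1.5; cx_2 = 5.5; cy_2 = 1; cz_2 = 1.5; h_2 = 3.5; cx_3 = 6.5; cy_3 = 4.5; cz_3 = 3; h_3 = 2; cx_4 = 4; cy_4 = 3; cz_4 = 6; w_4 = 2.5; d_4 = 2.5; cx_5 = 7; cy_5 = 6; w_5 = 1; d_5 = 2; h_5 = 2.5; cx_6 = 6; cy_6 = 2; cz_6 = 3; r_6 = 1.5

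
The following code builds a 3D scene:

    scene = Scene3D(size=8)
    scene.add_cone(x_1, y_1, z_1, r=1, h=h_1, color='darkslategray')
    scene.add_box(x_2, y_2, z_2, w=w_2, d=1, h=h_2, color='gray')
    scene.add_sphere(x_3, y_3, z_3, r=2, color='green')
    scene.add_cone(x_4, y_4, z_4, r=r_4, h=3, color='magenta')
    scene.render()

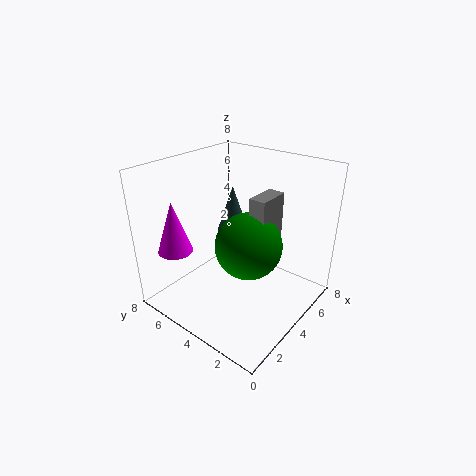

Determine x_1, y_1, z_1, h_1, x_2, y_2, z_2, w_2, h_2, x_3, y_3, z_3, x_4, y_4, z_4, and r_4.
x_1 = 6, y_1 = 6, z_1 = 3, h_1 = 3, x_2 = 5, y_2 = 3, z_2 = 3, w_2 = 2, h_2 = 3, x_3 = 5, y_3 = 4, z_3 = 3, x_4 = 2, y_4 = 7, z_4 = 3, r_4 = 1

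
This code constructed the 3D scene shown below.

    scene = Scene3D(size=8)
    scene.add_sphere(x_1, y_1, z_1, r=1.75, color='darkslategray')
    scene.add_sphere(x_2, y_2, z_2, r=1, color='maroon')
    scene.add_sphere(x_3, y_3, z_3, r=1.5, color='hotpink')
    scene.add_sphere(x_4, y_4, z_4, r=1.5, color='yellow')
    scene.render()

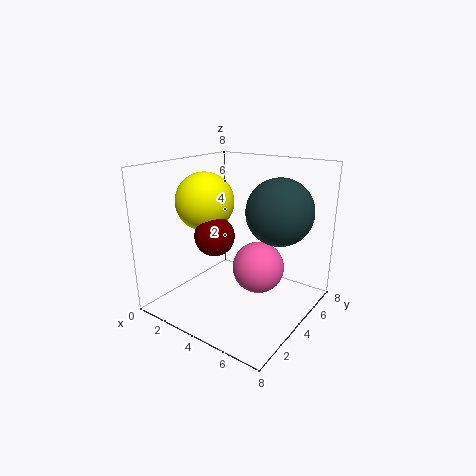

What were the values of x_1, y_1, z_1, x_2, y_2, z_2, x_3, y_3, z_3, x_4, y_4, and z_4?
x_1 = 6.25; y_1 = 4.5; z_1 = 5.75; x_2 = 4; y_2 = 2; z_2 = 4.75; x_3 = 4.75; y_3 = 5; z_3 = 2; x_4 = 3; y_4 = 2.5; z_4 = 6.25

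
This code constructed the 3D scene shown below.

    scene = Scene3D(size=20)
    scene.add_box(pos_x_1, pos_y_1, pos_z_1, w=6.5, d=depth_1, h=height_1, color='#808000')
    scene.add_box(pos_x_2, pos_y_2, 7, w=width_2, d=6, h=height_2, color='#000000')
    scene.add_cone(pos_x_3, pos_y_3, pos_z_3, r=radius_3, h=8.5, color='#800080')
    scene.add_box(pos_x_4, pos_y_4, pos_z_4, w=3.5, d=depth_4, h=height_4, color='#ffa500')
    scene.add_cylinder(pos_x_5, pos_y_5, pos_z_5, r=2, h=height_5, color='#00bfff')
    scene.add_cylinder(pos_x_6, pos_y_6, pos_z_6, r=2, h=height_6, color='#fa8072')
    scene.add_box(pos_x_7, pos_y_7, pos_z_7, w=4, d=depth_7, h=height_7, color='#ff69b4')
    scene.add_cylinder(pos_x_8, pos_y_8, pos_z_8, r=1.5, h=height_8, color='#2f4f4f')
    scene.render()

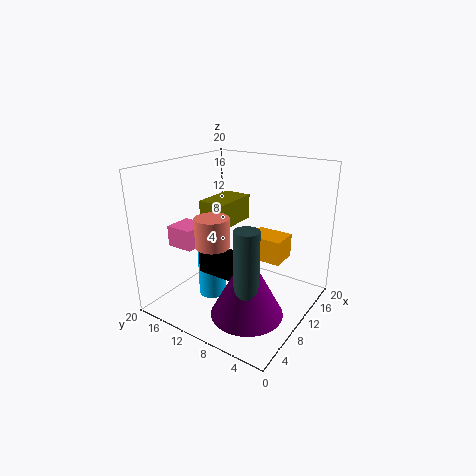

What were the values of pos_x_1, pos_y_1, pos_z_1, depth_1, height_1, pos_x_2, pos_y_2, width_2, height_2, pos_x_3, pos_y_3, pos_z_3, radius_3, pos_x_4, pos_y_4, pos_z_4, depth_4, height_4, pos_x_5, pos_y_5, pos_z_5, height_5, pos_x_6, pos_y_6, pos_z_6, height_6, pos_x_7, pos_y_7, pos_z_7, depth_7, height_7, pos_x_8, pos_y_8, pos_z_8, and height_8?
pos_x_1 = 8; pos_y_1 = 11; pos_z_1 = 11.5; depth_1 = 4; height_1 = 3.5; pos_x_2 = 4; pos_y_2 = 6; width_2 = 2.5; height_2 = 3; pos_x_3 = 4.5; pos_y_3 = 5; pos_z_3 = 3; radius_3 = 4.5; pos_x_4 = 7.5; pos_y_4 = 2.5; pos_z_4 = 9; depth_4 = 4.5; height_4 = 3; pos_x_5 = 9; pos_y_5 = 14; pos_z_5 = 0.5; height_5 = 7.5; pos_x_6 = 2.5; pos_y_6 = 8.5; pos_z_6 = 12; height_6 = 3.5; pos_x_7 = 6; pos_y_7 = 15.5; pos_z_7 = 8; depth_7 = 4; height_7 = 3; pos_x_8 = 3.5; pos_y_8 = 4.5; pos_z_8 = 6; height_8 = 8.5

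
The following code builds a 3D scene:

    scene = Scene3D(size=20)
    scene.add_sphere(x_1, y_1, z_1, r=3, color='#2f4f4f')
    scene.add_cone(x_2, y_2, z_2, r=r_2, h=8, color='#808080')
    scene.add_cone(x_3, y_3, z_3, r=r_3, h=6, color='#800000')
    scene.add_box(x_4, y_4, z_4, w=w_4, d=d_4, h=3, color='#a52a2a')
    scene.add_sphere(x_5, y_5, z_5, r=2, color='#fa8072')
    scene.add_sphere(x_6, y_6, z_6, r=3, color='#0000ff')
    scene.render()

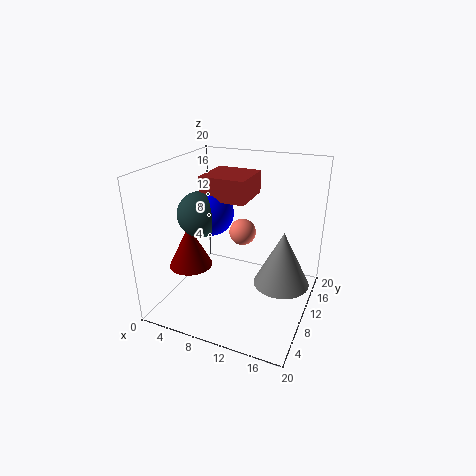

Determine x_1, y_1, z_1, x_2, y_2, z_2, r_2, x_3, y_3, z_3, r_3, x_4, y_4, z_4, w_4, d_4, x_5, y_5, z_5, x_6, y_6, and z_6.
x_1 = 6, y_1 = 7, z_1 = 14, x_2 = 16, y_2 = 12, z_2 = 3, r_2 = 4, x_3 = 4, y_3 = 7, z_3 = 6, r_3 = 3, x_4 = 6, y_4 = 7, z_4 = 16, w_4 = 6, d_4 = 6, x_5 = 9, y_5 = 14, z_5 = 9, x_6 = 7, y_6 = 8, z_6 = 14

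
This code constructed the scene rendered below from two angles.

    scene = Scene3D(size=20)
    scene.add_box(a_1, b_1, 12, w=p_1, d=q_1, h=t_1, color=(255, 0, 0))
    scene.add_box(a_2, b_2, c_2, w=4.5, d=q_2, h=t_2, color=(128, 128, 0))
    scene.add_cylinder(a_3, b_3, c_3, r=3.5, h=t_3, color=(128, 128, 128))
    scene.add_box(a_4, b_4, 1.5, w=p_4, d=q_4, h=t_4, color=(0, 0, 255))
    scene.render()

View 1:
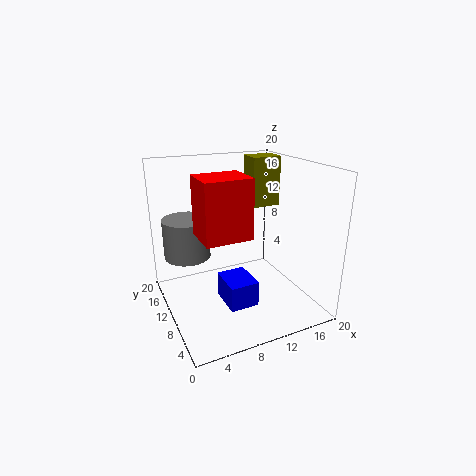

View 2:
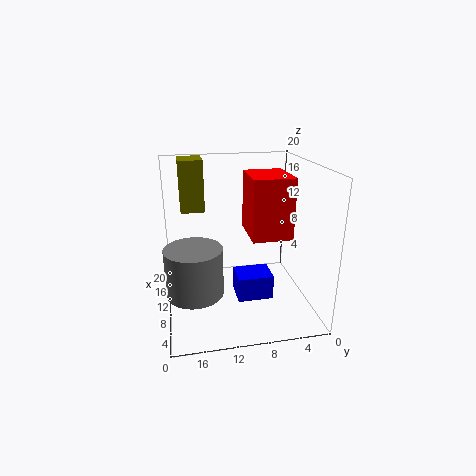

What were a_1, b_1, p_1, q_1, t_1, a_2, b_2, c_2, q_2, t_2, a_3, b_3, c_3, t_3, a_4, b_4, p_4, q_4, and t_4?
a_1 = 3.5; b_1 = 4.5; p_1 = 6; q_1 = 5; t_1 = 7.5; a_2 = 14.5; b_2 = 14; c_2 = 12.5; q_2 = 3.5; t_2 = 7.5; a_3 = 4.5; b_3 = 16.5; c_3 = 5.5; t_3 = 6; a_4 = 7; b_4 = 5.5; p_4 = 4; q_4 = 5; t_4 = 3.5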